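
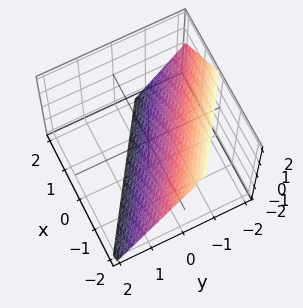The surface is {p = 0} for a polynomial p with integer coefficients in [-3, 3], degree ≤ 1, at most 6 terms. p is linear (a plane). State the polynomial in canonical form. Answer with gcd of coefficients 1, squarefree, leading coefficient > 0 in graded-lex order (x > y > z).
First, degree: every cross-section is a straight line — this is a plane, so deg p = 1.
Then, from the visible intercepts: one z-axis crossing is at z = -1; one x-axis crossing is at x = -1.
Finally, putting this together gives p.

2*x + 3*y + 2*z + 2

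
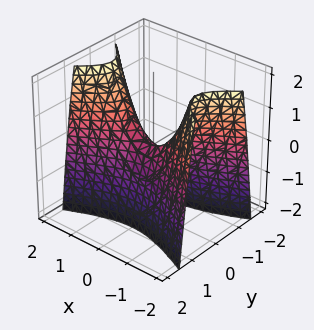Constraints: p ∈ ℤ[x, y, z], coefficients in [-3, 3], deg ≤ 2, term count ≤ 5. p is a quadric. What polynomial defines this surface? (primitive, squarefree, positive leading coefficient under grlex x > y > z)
First, degree: a saddle surface; a quadric, so deg p = 2.
Then, symmetries: mirror symmetry y ↦ −y ⇒ only even powers of y; mirror symmetry x ↦ −x ⇒ only even powers of x.
Then, from the axis intercepts and sections: it meets the x-axis at x = 0 (among the integer gridlines); it meets the y-axis at y = 0 (among the integer gridlines); it meets the z-axis at z = 0 (among the integer gridlines).
Finally, putting this together gives p.

x^2 - 3*y^2 - z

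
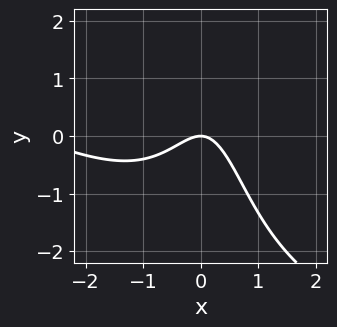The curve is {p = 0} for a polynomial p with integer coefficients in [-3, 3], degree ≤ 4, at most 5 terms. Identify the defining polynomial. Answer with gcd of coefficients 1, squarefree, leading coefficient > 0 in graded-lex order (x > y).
x^3 + 2*x^2*y + 3*x^2 - x*y + 2*y

(a) The degree is 3 — a generic line meets the curve in up to 3 points.
(b) From the axis intercepts and sections: one x-axis crossing is at x = 0; one y-axis crossing is at y = 0.
(c) The integer polynomial consistent with all of this is the stated p.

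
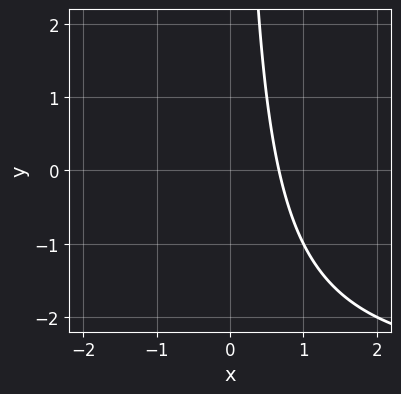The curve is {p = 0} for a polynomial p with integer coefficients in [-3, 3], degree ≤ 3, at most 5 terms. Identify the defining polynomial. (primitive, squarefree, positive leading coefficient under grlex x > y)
First, degree: the shape is more complex than any degree-1 curve, so deg p = 2.
Then, against the integer gridlines: no y-intercept at any integer in the box.
Finally, the integer polynomial consistent with all of this is the stated p.

x*y + 3*x - 2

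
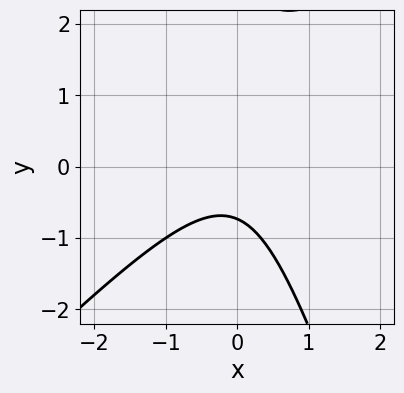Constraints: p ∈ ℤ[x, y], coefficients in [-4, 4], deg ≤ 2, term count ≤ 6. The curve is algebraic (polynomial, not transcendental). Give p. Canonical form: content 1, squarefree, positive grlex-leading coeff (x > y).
1. deg p = 2. The shape is more complex than any degree-1 curve.
2. Observable constraints: the curve avoids every integer x-axis point in the box.
3. Putting this together gives p.

3*x^2 - 2*x*y - y^2 + 2*y + 2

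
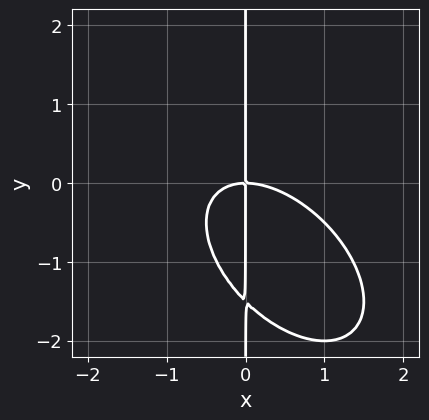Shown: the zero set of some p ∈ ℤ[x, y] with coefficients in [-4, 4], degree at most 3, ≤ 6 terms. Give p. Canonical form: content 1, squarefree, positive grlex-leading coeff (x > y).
2*x^3 + 2*x^2*y + 2*x*y^2 + 3*x*y

(a) Degree: a generic line meets the curve in up to 3 points, so deg p = 3.
(b) From the visible intercepts: every point of the y-axis in the box is on the curve; it meets the x-axis at x = 0 (among the integer gridlines).
(c) Matching integer coefficients to the picture gives p.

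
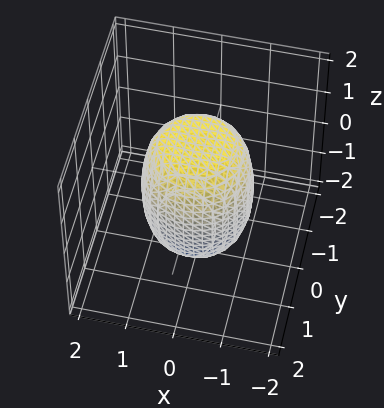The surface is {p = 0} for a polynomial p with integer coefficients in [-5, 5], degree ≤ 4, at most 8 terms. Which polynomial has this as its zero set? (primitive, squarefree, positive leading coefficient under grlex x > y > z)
2*x^4 + 4*x^2*y^2 + 2*y^4 - x^2 - y^2 + z^2 - 2

First, deg p = 4. No degree-3 surface has this shape.
Then, symmetry: the z-axis is an axis of rotation, so x and y enter only as x² + y².
Then, against the integer gridlines: a circular section at z = 1 has radius exactly 1.
Finally, putting this together gives p.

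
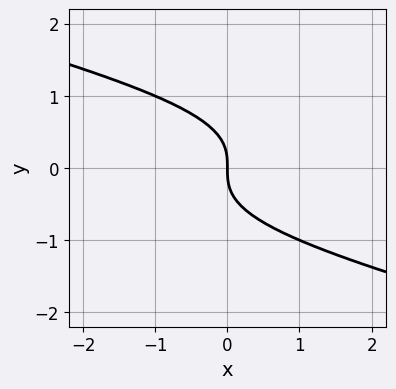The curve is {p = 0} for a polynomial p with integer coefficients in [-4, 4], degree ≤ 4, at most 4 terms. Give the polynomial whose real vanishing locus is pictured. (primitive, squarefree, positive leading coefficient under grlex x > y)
First, degree: the shape is more complex than any degree-2 curve, so deg p = 3.
Then, against the integer gridlines: it meets the x-axis at x = 0 (among the integer gridlines); it crosses the y-axis at the gridline y = 0.
Finally, together with the visible shape, these determine p as stated.

x*y^2 + 3*y^3 + 2*x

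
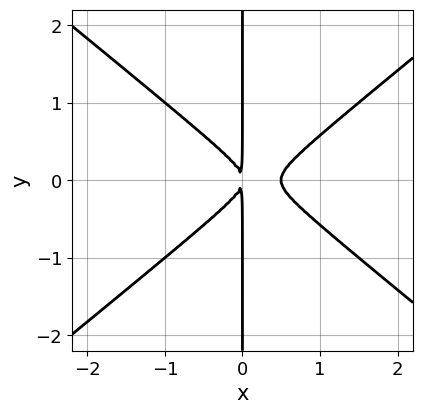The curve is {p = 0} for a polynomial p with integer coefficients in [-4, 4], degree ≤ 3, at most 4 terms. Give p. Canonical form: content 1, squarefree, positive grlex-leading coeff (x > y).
2*x^3 - 3*x*y^2 - x^2

1. Degree: a generic line meets the curve in up to 3 points, so deg p = 3.
2. Symmetries: mirror symmetry y ↦ −y ⇒ only even powers of y.
3. From the visible intercepts: every point of the y-axis in the box is on the curve.
4. Putting this together gives p.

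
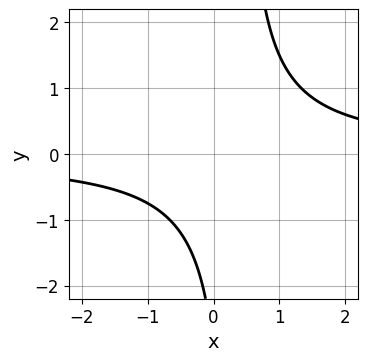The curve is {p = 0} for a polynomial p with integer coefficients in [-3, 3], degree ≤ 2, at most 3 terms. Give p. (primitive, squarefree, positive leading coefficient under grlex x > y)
3*x*y - y - 3

(a) deg p = 2. The shape is more complex than any degree-1 curve.
(b) From the axis intercepts and sections: it misses every integer gridline on the y-axis; it misses every integer gridline on the x-axis.
(c) Matching integer coefficients to the picture gives p.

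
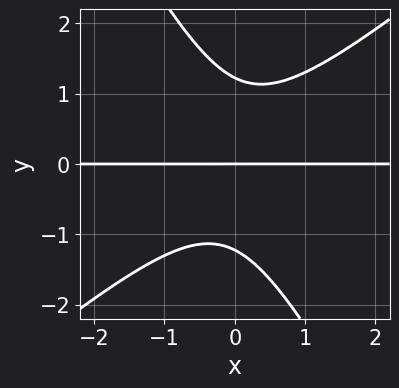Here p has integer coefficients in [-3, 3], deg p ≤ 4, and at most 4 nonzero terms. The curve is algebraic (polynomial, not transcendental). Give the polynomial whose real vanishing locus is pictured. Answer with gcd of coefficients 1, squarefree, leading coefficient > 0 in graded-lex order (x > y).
First, deg p = 3. No degree-2 curve has this shape.
Next, from the axis intercepts and sections: the visible x-axis segment lies entirely on the curve; one y-axis crossing is at y = 0.
Finally, the integer polynomial consistent with all of this is the stated p.

3*x^2*y - 2*x*y^2 - 2*y^3 + 3*y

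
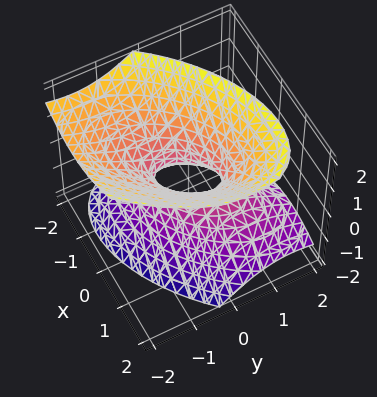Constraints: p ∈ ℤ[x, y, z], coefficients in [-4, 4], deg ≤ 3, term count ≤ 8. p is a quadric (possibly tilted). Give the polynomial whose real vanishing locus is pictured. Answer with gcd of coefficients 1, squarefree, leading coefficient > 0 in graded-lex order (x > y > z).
3*x^2 - 3*x*y + 3*y^2 + 2*y*z - 3*z^2 - 1

1. deg p = 2. The shape is more complex than any degree-1 surface.
2. Against the integer gridlines: no z-intercept at any integer in the box.
3. Matching integer coefficients to the picture gives p.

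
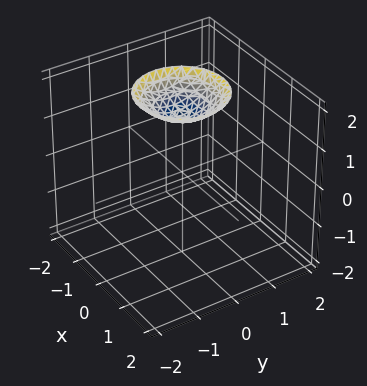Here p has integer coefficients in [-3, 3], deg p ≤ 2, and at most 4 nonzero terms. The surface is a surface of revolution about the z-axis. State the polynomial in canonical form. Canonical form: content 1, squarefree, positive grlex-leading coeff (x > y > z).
x^2 + y^2 - 2*z + 3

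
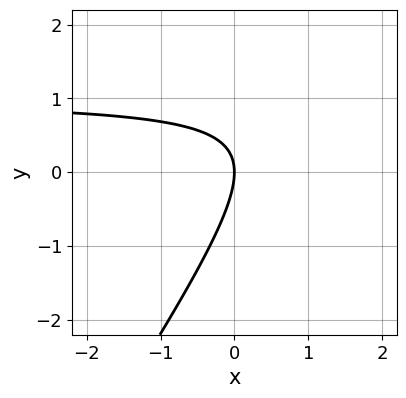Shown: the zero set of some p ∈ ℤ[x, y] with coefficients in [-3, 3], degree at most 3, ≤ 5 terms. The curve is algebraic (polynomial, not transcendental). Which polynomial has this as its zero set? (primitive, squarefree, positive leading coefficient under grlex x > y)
3*x*y - 2*y^2 - 3*x

(a) Degree: the shape is more complex than any degree-1 curve, so deg p = 2.
(b) Observable constraints: one x-axis crossing is at x = 0; it meets the y-axis at y = 0 (among the integer gridlines).
(c) Assembling these constraints gives the stated polynomial.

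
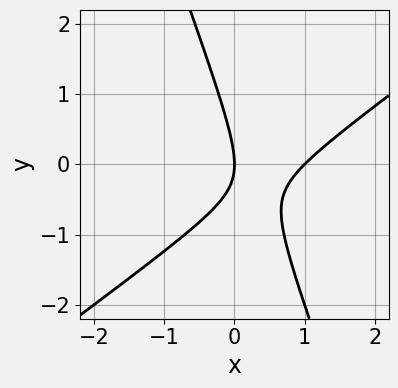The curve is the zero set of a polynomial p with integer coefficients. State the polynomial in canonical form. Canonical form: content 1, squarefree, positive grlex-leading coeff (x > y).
(a) deg p = 2. No degree-1 curve has this shape.
(b) Observable constraints: it meets the y-axis at y = 0 (among the integer gridlines); among the integer gridlines, it crosses the x-axis at x ∈ {0, 1}.
(c) Assembling these constraints gives the stated polynomial.

2*x^2 - 2*x*y - y^2 - 2*x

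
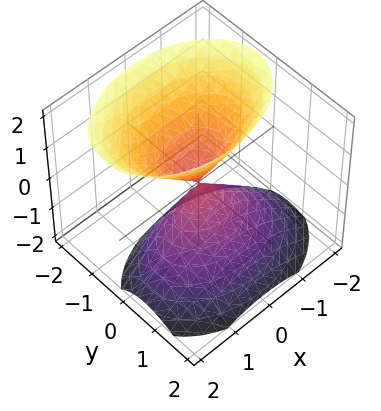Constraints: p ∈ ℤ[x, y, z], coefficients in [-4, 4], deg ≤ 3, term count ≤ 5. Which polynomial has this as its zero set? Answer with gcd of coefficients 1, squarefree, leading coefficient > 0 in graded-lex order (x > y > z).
(a) I count 2 distinct pieces. They look like related sheets of one shape, so recover p as a whole.
(b) deg p = 2. No degree-1 surface has this shape.
(c) Observable constraints: one z-axis crossing is at z = 0; it crosses the y-axis at the gridline y = 0; one x-axis crossing is at x = 0.
(d) Solving for integer coefficients yields p as stated.

x^2 + 2*y^2 + y*z - z^2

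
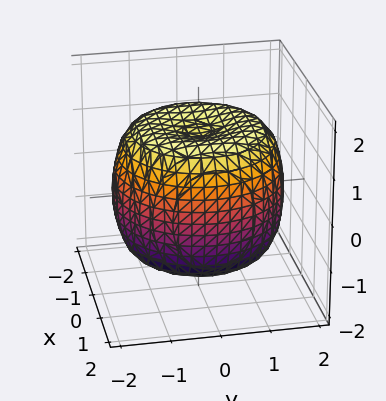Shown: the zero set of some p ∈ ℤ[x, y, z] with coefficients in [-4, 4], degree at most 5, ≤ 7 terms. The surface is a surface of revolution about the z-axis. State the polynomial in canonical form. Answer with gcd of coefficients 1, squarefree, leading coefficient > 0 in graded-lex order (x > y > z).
x^4 + 2*x^2*y^2 + y^4 - 2*x^2 - 2*y^2 + 2*z^2 - 3

deg p = 4.
Symmetries: the surface is invariant under rotation about z: p = q(x² + y², z).
Against the integer gridlines: a circular section at z = -1 has radius between 1 and 2.
Assembling these constraints gives the stated polynomial.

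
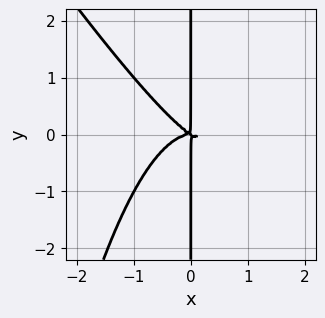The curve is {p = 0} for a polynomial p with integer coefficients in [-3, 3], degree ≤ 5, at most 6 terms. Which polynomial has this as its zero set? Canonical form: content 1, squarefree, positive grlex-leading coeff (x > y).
3*x^4 + 2*x^3*y + 2*x^2*y + 3*x*y^2

1. deg p = 4. No degree-3 curve has this shape.
2. Against the integer gridlines: every point of the y-axis in the box is on the curve.
3. Putting this together gives p.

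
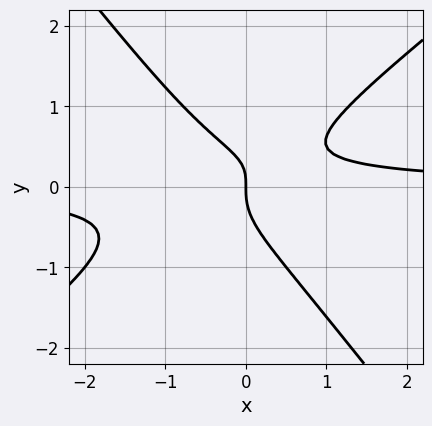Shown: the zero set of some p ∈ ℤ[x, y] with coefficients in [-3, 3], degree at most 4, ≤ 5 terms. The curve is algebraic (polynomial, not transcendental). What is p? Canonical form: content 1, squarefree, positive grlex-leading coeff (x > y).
1. deg p = 3. The shape is more complex than any degree-2 curve.
2. Against the integer gridlines: it crosses the x-axis at the gridline x = 0; it crosses the y-axis at the gridline y = 0.
3. Solving for integer coefficients yields p as stated.

2*x^2*y - x*y^2 - 2*y^3 + x*y - x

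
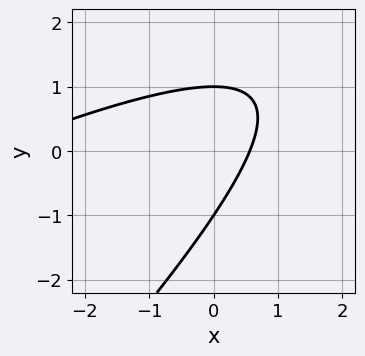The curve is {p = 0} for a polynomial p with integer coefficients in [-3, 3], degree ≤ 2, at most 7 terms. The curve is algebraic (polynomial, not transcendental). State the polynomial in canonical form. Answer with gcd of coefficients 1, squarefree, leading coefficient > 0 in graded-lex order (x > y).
First, deg p = 2. No degree-1 curve has this shape.
Next, checking where it meets the axes: the y-axis gridline crossings are at y ∈ {-1, 1}.
Finally, matching integer coefficients to the picture gives p.

x^2 - 3*x*y + 2*y^2 + 3*x - 2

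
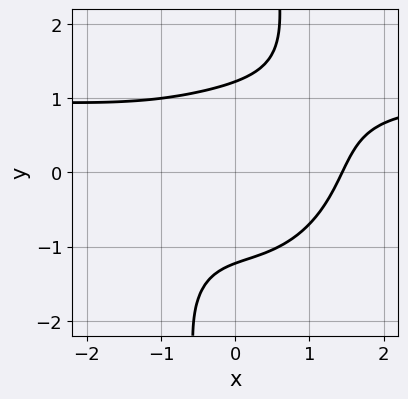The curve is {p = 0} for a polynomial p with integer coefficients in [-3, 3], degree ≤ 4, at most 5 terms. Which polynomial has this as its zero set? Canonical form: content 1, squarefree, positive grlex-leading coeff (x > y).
1. deg p = 4.
2. Matching integer coefficients to the picture gives p.

x^3*y + x*y^3 - x^3 - 2*y^2 + 3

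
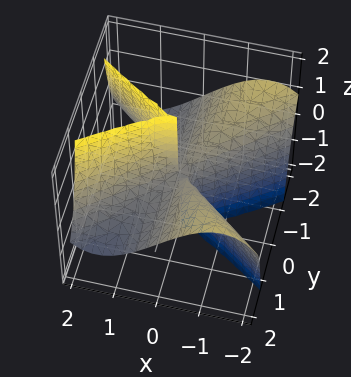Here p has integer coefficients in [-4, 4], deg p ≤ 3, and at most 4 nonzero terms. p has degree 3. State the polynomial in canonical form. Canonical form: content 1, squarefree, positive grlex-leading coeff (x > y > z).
2*x^3 - 3*x*y^2 - 3*y^2*z

deg p = 3. A generic line meets the surface in up to 3 points.
Checking where it meets the axes: every point of the y-axis in the box is on the surface; it meets the x-axis at x = 0 (among the integer gridlines).
Putting this together gives p. Check: (0, 0, 1) on the z-axis lies on the surface, and p(0, 0, 1) = 0. ✓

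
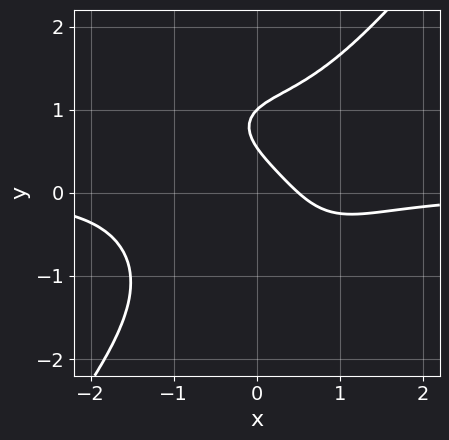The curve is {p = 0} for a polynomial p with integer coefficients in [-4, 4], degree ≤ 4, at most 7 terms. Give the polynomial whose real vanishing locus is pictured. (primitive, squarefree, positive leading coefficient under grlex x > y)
(a) deg p = 4.
(b) From the axis intercepts and sections: one y-axis crossing is at y = 1.
(c) Solving for integer coefficients yields p as stated.

2*x^3*y - y^4 + 2*x + 2*y - 1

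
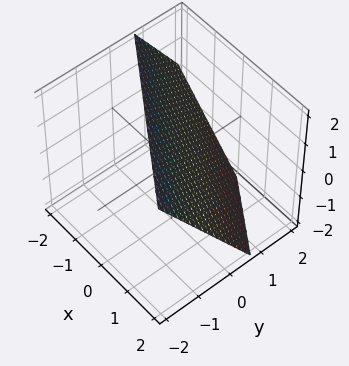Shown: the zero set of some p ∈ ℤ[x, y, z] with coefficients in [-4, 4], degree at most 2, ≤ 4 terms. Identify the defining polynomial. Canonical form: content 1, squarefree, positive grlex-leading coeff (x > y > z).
1. The degree is 1 — the surface is flat (a plane).
2. Observable constraints: it crosses the z-axis at the gridline z = 1; it crosses the x-axis at the gridline x = 1.
3. Together with the visible shape, these determine p as stated.

2*x + 3*y + 2*z - 2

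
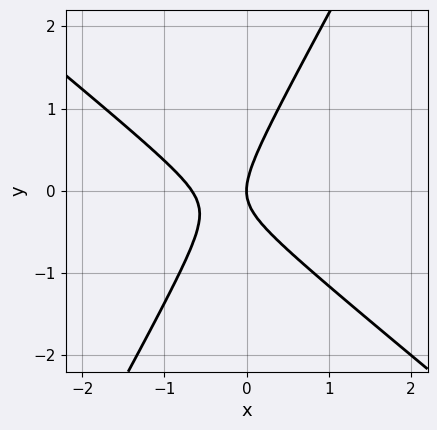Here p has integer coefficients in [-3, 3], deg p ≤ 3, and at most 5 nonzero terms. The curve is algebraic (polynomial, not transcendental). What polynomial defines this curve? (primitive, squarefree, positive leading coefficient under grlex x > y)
3*x^2 + 2*x*y - 2*y^2 + 2*x

1. deg p = 2. A generic line meets the curve in up to 2 points.
2. From the visible intercepts: it meets the x-axis at x = 0 (among the integer gridlines); it crosses the y-axis at the gridline y = 0.
3. These observations pin down the coefficients.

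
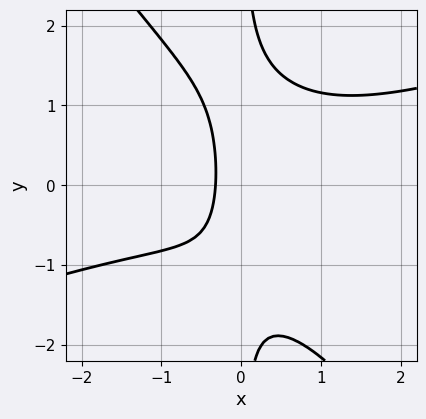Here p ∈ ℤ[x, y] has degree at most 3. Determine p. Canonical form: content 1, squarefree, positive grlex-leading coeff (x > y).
The degree is 3 — a generic line meets the curve in up to 3 points.
Observable constraints: the curve avoids every integer y-axis point in the box.
Assembling these constraints gives the stated polynomial.

x^3 - 2*x^2*y - 2*x*y^2 + 3*x + 1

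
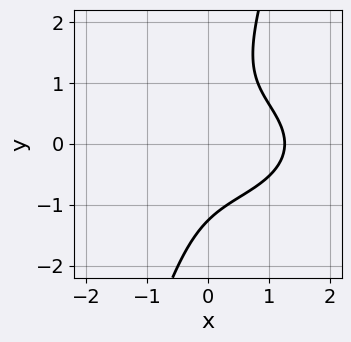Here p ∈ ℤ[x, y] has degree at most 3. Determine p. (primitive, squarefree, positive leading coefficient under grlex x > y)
x^3 + 3*x*y^2 - y^3 - 2

1. Degree: the shape is more complex than any degree-2 curve, so deg p = 3.
2. Matching integer coefficients to the picture gives p.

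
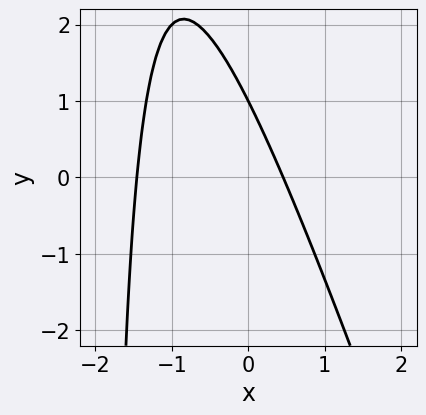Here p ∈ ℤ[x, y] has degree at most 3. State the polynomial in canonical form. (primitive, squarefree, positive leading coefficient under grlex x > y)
3*x^2 + x*y + 3*x + 2*y - 2

(a) The degree is 2 — the shape is more complex than any degree-1 curve.
(b) Against the integer gridlines: it crosses the y-axis at the gridline y = 1.
(c) These observations pin down the coefficients.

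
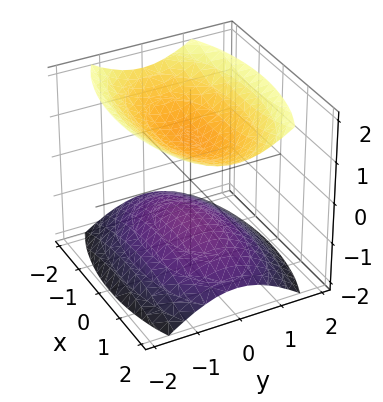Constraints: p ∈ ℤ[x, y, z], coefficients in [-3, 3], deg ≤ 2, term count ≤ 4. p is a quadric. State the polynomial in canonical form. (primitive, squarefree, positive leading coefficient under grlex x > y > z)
1. I count 2 distinct pieces. Treating them together as one polynomial.
2. deg p = 2. Two sheets facing apart; a quadric.
3. Symmetries: the z ↦ −z reflection is a symmetry, so z appears only in even powers; mirror symmetry y ↦ −y ⇒ only even powers of y; the x ↦ −x reflection is a symmetry, so x appears only in even powers.
4. Reading off the gridlines: the z-axis gridline crossings are at z ∈ {-1, 1}; no x-intercept at any integer in the box.
5. Fitting integer coefficients to these (and the overall shape) gives p.

x^2 + 3*y^2 - 3*z^2 + 3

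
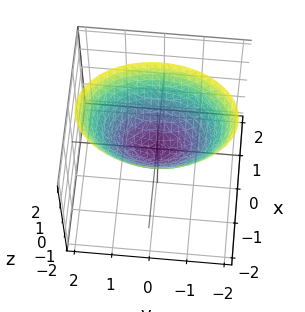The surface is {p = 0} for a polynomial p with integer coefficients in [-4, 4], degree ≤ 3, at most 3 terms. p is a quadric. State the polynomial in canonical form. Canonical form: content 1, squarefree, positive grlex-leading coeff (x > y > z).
First, deg p = 2. A paraboloid; a quadric.
Then, symmetries: mirror symmetry y ↦ −y ⇒ only even powers of y; it's symmetric under x → −x, forcing even powers of x.
Next, from the axis intercepts and sections: one y-axis crossing is at y = 0; it crosses the z-axis at the gridline z = 0; it crosses the x-axis at the gridline x = 0.
Finally, fitting integer coefficients to these (and the overall shape) gives p.

2*x^2 + y^2 - 2*z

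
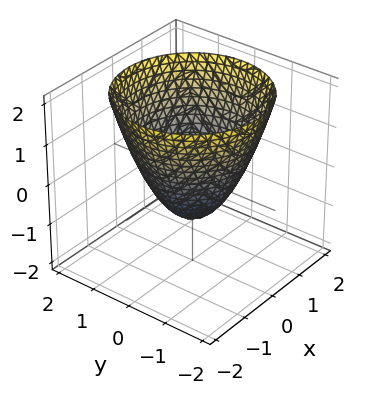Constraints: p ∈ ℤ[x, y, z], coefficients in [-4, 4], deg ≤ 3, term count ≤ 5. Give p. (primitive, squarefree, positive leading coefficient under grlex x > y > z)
1. deg p = 2. The shape is more complex than any degree-1 surface.
2. Symmetries: every cross-section ⟂ z is a circle, so x, y appear only via x² + y².
3. From the axis intercepts and sections: a circular section at z = 0 has radius exactly 1; among the integer gridlines, it crosses the x-axis at x ∈ {-1, 1}.
4. Fitting integer coefficients to these (and the overall shape) gives p. Check: (0, 0, -1) on the z-axis lies on the surface, and p(0, 0, -1) = 0. ✓

x^2 + y^2 - z - 1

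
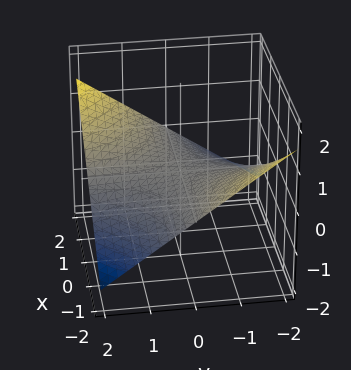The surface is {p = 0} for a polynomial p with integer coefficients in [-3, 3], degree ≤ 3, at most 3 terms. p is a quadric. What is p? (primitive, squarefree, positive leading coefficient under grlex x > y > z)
First, the degree is 2 — a saddle surface; a quadric.
Then, checking where it meets the axes: it meets the z-axis at z = 0 (among the integer gridlines); every point of the y-axis in the box is on the surface.
Finally, the integer polynomial consistent with all of this is the stated p. Check: (1, 0, 0) on the x-axis lies on the surface, and p(1, 0, 0) = 0. ✓

x*y - 3*z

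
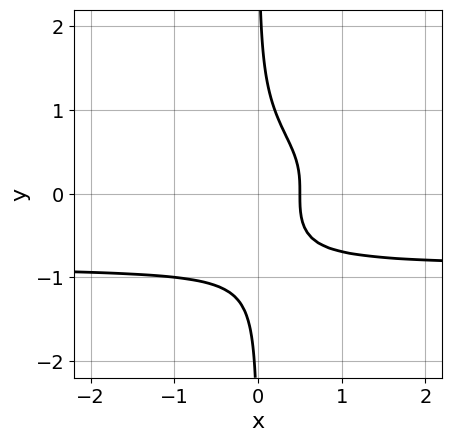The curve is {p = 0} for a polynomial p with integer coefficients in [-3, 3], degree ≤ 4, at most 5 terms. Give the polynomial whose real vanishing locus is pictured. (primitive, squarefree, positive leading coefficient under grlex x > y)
3*x*y^3 + 2*x - 1

(a) The degree is 4 — a generic line meets the curve in up to 4 points.
(b) Observable constraints: it misses every integer gridline on the y-axis.
(c) Putting this together gives p.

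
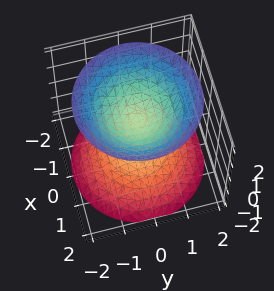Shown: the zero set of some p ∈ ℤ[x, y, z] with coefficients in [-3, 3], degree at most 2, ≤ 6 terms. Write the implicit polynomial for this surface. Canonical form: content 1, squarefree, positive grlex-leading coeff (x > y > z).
2*x^2 + 2*y^2 - 2*z^2 + 1

(a) There are 2 components. They look like related sheets of one shape, so recover p as a whole.
(b) The degree is 2 — no degree-1 surface has this shape.
(c) Symmetry: the surface is invariant under rotation about z: p = q(x² + y², z).
(d) Checking where it meets the axes: it misses every integer gridline on the x-axis; a circular section at z = 1 has radius between 0 and 1.
(e) Putting this together gives p.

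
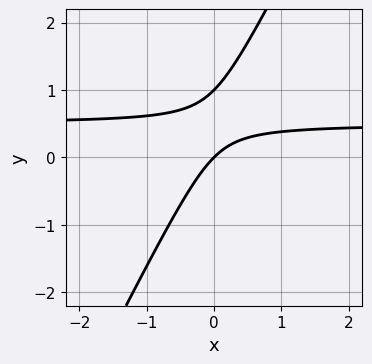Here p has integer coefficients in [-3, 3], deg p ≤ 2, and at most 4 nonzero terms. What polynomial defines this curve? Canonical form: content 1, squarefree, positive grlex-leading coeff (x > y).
(a) Degree: no degree-1 curve has this shape, so deg p = 2.
(b) Checking where it meets the axes: among the integer gridlines, it crosses the y-axis at y ∈ {0, 1}; one x-axis crossing is at x = 0.
(c) These observations pin down the coefficients.

2*x*y - y^2 - x + y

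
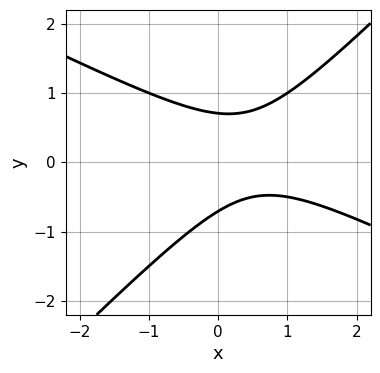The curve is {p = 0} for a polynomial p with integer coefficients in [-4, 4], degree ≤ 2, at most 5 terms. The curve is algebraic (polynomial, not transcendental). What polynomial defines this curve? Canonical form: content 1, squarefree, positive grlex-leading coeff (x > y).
(a) deg p = 2.
(b) Checking where it meets the axes: no x-intercept at any integer in the box.
(c) Putting this together gives p.

x^2 + x*y - 2*y^2 - x + 1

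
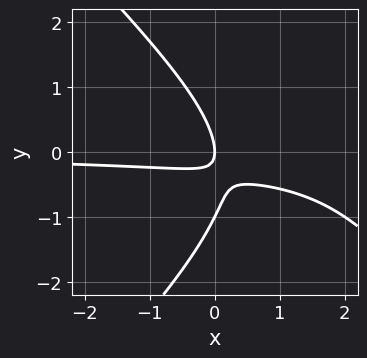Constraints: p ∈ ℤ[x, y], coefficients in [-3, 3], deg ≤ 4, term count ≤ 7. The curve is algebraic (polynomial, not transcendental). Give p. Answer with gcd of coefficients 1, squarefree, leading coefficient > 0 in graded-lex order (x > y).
First, degree: no degree-2 curve has this shape, so deg p = 3.
Next, against the integer gridlines: the y-axis gridline crossings are at y ∈ {-1, 0}; it crosses the x-axis at the gridline x = 0.
Finally, fitting integer coefficients to these (and the overall shape) gives p.

x^2*y - y^3 - 3*x*y - y^2 - x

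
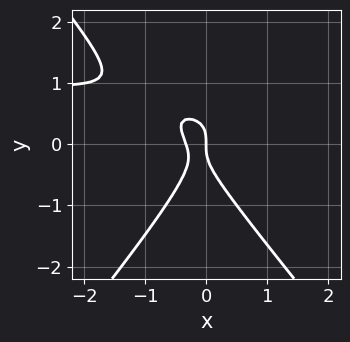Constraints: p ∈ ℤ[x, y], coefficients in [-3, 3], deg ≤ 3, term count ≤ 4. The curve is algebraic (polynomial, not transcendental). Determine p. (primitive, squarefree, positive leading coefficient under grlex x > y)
3*x^2*y - 2*y^3 - 3*x^2 - x

1. deg p = 3. No degree-2 curve has this shape.
2. From the visible intercepts: it meets the x-axis at x = 0 (among the integer gridlines); one y-axis crossing is at y = 0.
3. Fitting integer coefficients to these (and the overall shape) gives p.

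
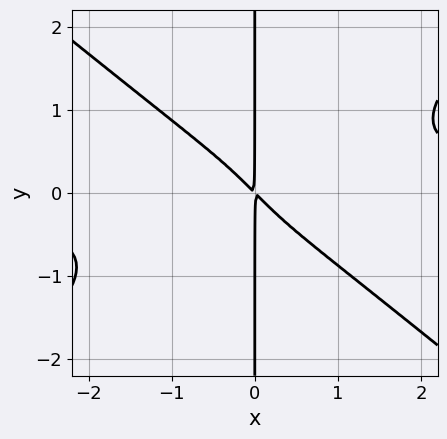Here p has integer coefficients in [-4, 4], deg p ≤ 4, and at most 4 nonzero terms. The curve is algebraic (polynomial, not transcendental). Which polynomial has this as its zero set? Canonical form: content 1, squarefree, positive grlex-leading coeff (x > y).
(a) deg p = 4. No degree-3 curve has this shape.
(b) Checking where it meets the axes: every point of the y-axis in the box is on the curve.
(c) The integer polynomial consistent with all of this is the stated p.

2*x^3*y - 3*x*y^3 - 2*x^2 - 2*x*y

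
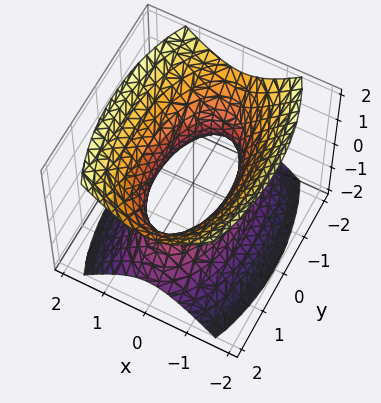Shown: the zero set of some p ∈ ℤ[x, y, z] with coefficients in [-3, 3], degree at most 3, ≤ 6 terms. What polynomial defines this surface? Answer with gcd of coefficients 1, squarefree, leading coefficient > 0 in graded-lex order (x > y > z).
First, the degree is 2 — an hourglass — one-sheet hyperboloid; a quadric.
Next, symmetries: the z ↦ −z reflection is a symmetry, so z appears only in even powers; it's symmetric under x → −x, forcing even powers of x; the y ↦ −y reflection is a symmetry, so y appears only in even powers.
Then, against the integer gridlines: it misses every integer gridline on the z-axis.
Finally, fitting integer coefficients to these (and the overall shape) gives p.

3*x^2 + y^2 - 2*z^2 - 2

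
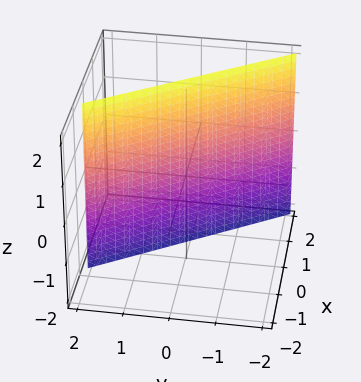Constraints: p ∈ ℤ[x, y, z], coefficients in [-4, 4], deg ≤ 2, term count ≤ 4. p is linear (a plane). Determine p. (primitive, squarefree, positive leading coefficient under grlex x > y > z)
3*x + 2*y - 2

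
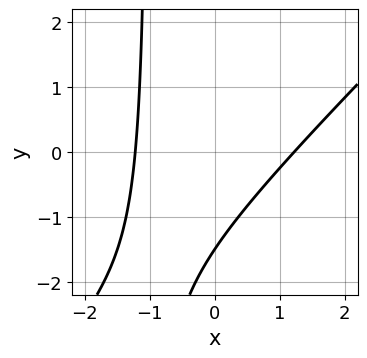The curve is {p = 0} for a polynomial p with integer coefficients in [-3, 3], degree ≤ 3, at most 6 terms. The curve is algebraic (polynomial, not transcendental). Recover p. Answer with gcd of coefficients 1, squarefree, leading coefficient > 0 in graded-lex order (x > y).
2*x^2 - 2*x*y - 2*y - 3

The degree is 2 — a generic line meets the curve in up to 2 points.
The integer polynomial consistent with all of this is the stated p.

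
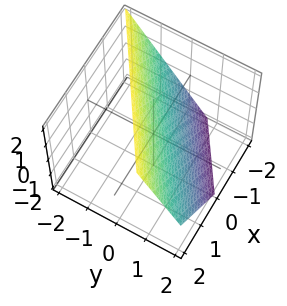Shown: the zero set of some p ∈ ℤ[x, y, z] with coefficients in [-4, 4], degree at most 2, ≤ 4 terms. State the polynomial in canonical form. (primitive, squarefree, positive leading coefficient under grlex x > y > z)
1. deg p = 1. Every cross-section is a straight line — this is a plane.
2. Observable constraints: one z-axis crossing is at z = 1; it meets the x-axis at x = -1 (among the integer gridlines).
3. Matching integer coefficients to the picture gives p.

2*x - 3*y - 2*z + 2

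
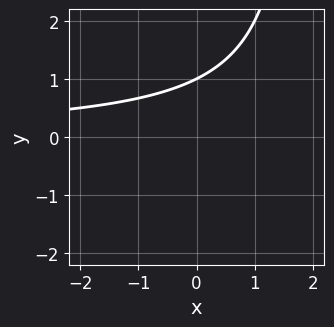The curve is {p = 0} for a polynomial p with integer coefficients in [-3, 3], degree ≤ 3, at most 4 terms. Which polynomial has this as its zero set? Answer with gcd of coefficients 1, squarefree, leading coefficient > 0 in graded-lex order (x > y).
x*y - 2*y + 2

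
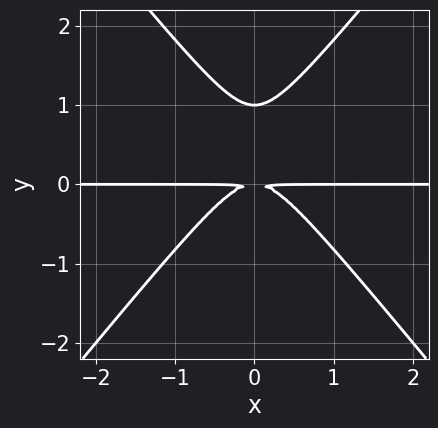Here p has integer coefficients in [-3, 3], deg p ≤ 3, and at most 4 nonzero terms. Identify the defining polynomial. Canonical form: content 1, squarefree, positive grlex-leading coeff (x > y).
1. deg p = 3. The shape is more complex than any degree-2 curve.
2. Symmetries: the x ↦ −x reflection is a symmetry, so x appears only in even powers.
3. From the visible intercepts: the visible x-axis segment lies entirely on the curve; it crosses the y-axis at the gridline y = 1.
4. Together with the visible shape, these determine p as stated.

3*x^2*y - 2*y^3 + 2*y^2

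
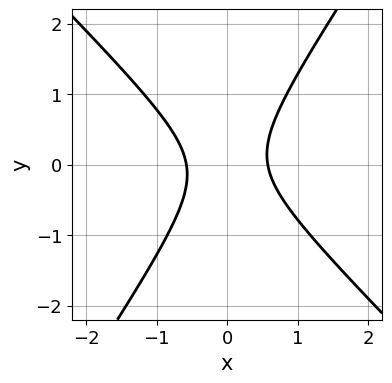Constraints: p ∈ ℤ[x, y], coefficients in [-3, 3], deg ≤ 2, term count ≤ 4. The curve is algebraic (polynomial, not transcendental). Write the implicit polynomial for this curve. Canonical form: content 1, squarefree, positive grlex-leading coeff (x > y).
First, deg p = 2.
Then, observable constraints: it misses every integer gridline on the y-axis.
Finally, fitting integer coefficients to these (and the overall shape) gives p.

3*x^2 + x*y - 2*y^2 - 1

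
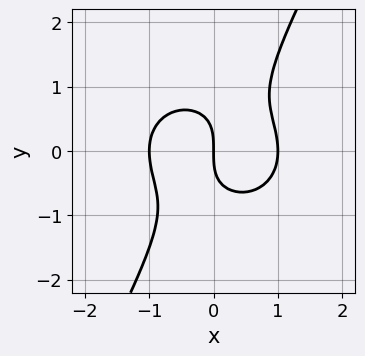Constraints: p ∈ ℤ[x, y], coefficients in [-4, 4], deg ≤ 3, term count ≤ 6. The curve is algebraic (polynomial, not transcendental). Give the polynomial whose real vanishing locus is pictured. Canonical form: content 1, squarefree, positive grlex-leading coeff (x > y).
3*x^3 + 3*x*y^2 - 2*y^3 - 3*x

1. deg p = 3.
2. Reading off the gridlines: the x-axis gridline crossings are at x ∈ {-1, 0, 1}; one y-axis crossing is at y = 0.
3. Solving for integer coefficients yields p as stated.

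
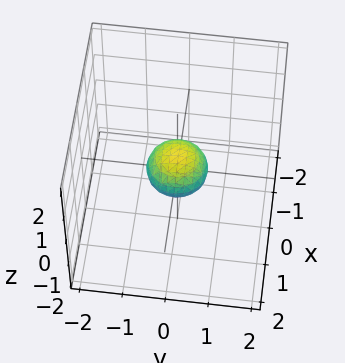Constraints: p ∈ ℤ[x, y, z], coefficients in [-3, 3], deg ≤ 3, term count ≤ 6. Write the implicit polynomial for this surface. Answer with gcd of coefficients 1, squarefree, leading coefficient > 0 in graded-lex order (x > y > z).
First, the degree is 2 — bounded and convex; a quadric.
Next, symmetries: the z ↦ −z reflection is a symmetry, so z appears only in even powers; the surface is invariant under rotation about z: p = q(x² + y², z).
Then, checking where it meets the axes: a circular section at z = 0 has radius between 0 and 1.
Finally, putting this together gives p.

2*x^2 + 2*y^2 + 3*z^2 - 1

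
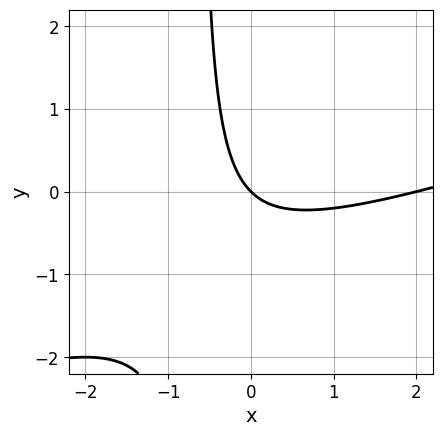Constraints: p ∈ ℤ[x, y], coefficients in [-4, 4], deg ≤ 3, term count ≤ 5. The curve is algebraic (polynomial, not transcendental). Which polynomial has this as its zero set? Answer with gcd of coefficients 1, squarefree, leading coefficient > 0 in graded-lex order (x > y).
x^2 - 3*x*y - 2*x - 2*y

1. Degree: a generic line meets the curve in up to 2 points, so deg p = 2.
2. Observable constraints: among the integer gridlines, it crosses the x-axis at x ∈ {0, 2}; it crosses the y-axis at the gridline y = 0.
3. These observations pin down the coefficients.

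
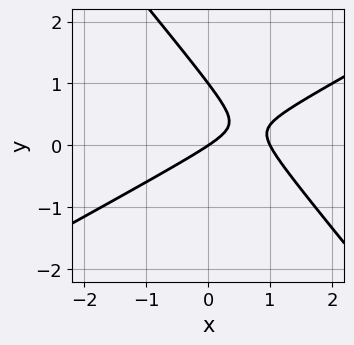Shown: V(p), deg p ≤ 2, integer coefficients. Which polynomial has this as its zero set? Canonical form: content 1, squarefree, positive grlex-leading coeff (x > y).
2*x^2 - 2*x*y - 3*y^2 - 2*x + 3*y

First, the degree is 2 — the shape is more complex than any degree-1 curve.
Then, against the integer gridlines: the x-axis gridline crossings are at x ∈ {0, 1}; the y-axis gridline crossings are at y ∈ {0, 1}.
Finally, fitting integer coefficients to these (and the overall shape) gives p.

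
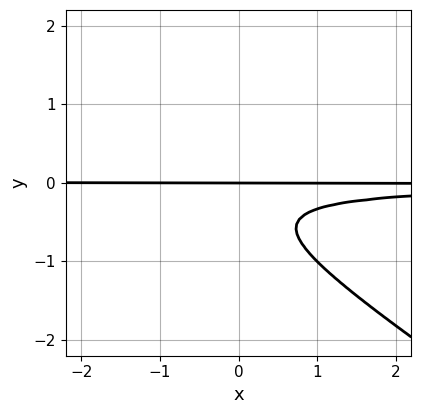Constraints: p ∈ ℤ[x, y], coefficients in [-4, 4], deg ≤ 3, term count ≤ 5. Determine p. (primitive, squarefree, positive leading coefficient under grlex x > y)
2*x*y^2 + 3*y^3 + 2*y^2 + y

1. Degree: no degree-2 curve has this shape, so deg p = 3.
2. Reading off the gridlines: it meets the y-axis at y = 0 (among the integer gridlines); the visible x-axis segment lies entirely on the curve.
3. Solving for integer coefficients yields p as stated.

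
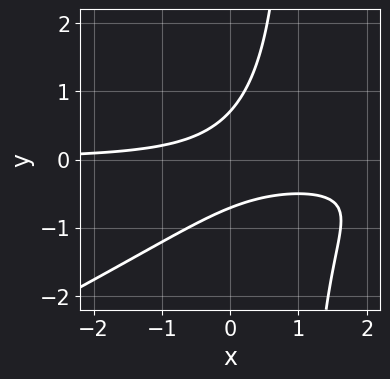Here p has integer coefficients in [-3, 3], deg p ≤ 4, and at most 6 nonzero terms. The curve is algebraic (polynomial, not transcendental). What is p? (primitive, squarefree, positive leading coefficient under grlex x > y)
x^2*y - 2*x*y^2 - 3*x*y + 2*y^2 - 1

The degree is 3 — no degree-2 curve has this shape.
Observable constraints: no x-intercept at any integer in the box.
Assembling these constraints gives the stated polynomial.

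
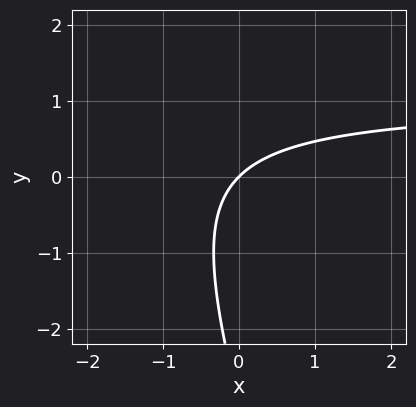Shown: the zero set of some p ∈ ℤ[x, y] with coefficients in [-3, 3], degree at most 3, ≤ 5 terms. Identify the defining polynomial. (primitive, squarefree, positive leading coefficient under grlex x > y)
3*x*y + y^2 - 3*x + 3*y

First, the degree is 2 — a generic line meets the curve in up to 2 points.
Then, observable constraints: one x-axis crossing is at x = 0; one y-axis crossing is at y = 0.
Finally, together with the visible shape, these determine p as stated.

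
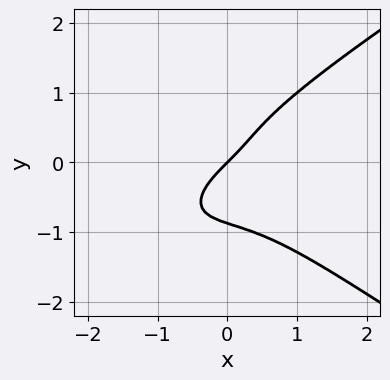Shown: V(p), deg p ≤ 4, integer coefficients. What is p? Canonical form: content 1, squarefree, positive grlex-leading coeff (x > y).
x^2*y^2 - 3*y^4 + 2*x^3 + 2*x - 2*y

The degree is 4 — no degree-3 curve has this shape.
From the axis intercepts and sections: it meets the x-axis at x = 0 (among the integer gridlines); it meets the y-axis at y = 0 (among the integer gridlines).
The integer polynomial consistent with all of this is the stated p.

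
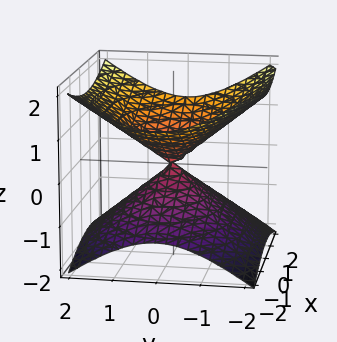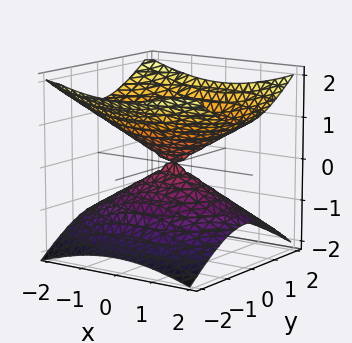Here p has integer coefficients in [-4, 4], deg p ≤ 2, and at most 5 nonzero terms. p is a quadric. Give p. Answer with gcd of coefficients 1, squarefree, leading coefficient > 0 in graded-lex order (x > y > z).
First, degree: a double cone through the origin; a quadric, so deg p = 2.
Next, symmetries: the z ↦ −z reflection is a symmetry, so z appears only in even powers; mirror symmetry x ↦ −x ⇒ only even powers of x; the y ↦ −y reflection is a symmetry, so y appears only in even powers.
Next, checking where it meets the axes: it meets the y-axis at y = 0 (among the integer gridlines); it crosses the z-axis at the gridline z = 0.
Finally, fitting integer coefficients to these (and the overall shape) gives p.

x^2 + 2*y^2 - 3*z^2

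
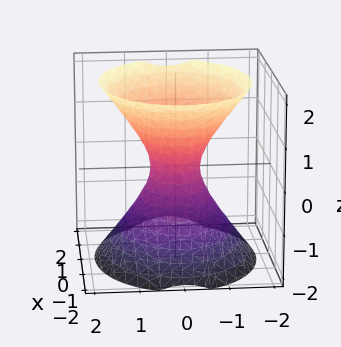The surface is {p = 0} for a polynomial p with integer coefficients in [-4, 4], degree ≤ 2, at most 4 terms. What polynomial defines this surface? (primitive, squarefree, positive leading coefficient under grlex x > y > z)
2*x^2 + 3*y^2 - 2*z^2 - 1

1. Degree: one connected sheet with a waist; a quadric, so deg p = 2.
2. Symmetries: the x ↦ −x reflection is a symmetry, so x appears only in even powers; it's symmetric under y → −y, forcing even powers of y; the z ↦ −z reflection is a symmetry, so z appears only in even powers.
3. From the axis intercepts and sections: it misses every integer gridline on the z-axis.
4. Fitting integer coefficients to these (and the overall shape) gives p.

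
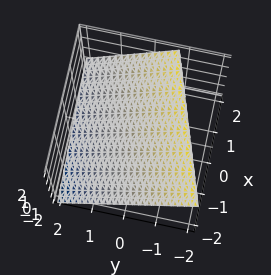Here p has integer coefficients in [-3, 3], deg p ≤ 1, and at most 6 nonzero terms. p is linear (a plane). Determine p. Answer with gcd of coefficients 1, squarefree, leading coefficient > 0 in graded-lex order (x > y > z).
x - 3*y - 3*z + 2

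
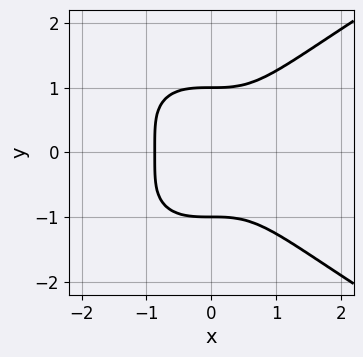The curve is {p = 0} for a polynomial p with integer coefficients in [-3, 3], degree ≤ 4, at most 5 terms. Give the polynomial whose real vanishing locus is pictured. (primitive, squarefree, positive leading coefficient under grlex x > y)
2*y^4 - 3*x^3 - 2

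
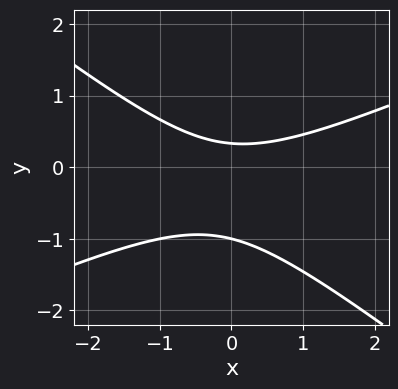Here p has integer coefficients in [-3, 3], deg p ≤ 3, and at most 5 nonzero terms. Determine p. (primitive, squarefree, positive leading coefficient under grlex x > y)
(a) Degree: a generic line meets the curve in up to 2 points, so deg p = 2.
(b) From the visible intercepts: one y-axis crossing is at y = -1; it misses every integer gridline on the x-axis.
(c) The integer polynomial consistent with all of this is the stated p.

x^2 - x*y - 3*y^2 - 2*y + 1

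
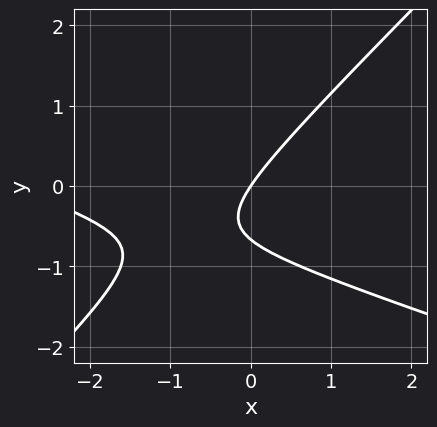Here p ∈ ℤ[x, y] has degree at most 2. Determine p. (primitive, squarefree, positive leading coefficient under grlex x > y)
1. deg p = 2.
2. From the visible intercepts: one x-axis crossing is at x = 0; one y-axis crossing is at y = 0.
3. Solving for integer coefficients yields p as stated.

x^2 + 2*x*y - 3*y^2 + 3*x - 2*y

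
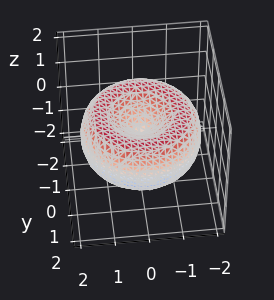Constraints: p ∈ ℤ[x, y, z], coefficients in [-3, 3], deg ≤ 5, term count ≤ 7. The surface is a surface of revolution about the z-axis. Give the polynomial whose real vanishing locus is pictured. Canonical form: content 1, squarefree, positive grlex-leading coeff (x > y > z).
x^4 + 2*x^2*y^2 + y^4 - 3*x^2 - 3*y^2 + 3*z^2

The degree is 4 — a generic line meets the surface in up to 4 points.
Symmetries: every cross-section ⟂ z is a circle, so x, y appear only via x² + y².
Reading off the gridlines: a circular section at z = 0 has radius between 1 and 2; it crosses the y-axis at the gridline y = 0; it crosses the z-axis at the gridline z = 0; it crosses the x-axis at the gridline x = 0.
These observations pin down the coefficients.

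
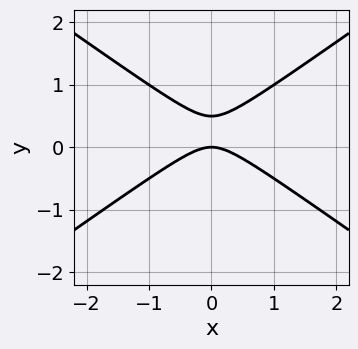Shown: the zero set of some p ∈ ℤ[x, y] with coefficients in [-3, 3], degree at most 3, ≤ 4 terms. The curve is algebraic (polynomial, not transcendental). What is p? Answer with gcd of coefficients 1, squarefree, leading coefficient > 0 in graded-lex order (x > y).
x^2 - 2*y^2 + y

First, deg p = 2. No degree-1 curve has this shape.
Next, symmetries: mirror symmetry x ↦ −x ⇒ only even powers of x.
Next, from the axis intercepts and sections: it crosses the y-axis at the gridline y = 0; one x-axis crossing is at x = 0.
Finally, assembling these constraints gives the stated polynomial.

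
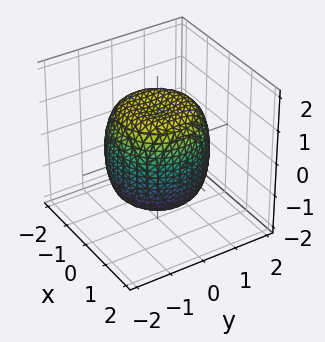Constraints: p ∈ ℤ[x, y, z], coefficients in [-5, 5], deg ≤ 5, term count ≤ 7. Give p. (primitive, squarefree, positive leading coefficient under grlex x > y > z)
Degree: no degree-3 surface has this shape, so deg p = 4.
Symmetries: rotational symmetry about the z-axis ⇒ p depends on x, y only through x² + y².
Against the integer gridlines: a circular section at z = 0 has radius between 1 and 2.
Assembling these constraints gives the stated polynomial.

2*x^4 + 4*x^2*y^2 + 2*y^4 - 2*x^2 - 2*y^2 + 2*z^2 - 3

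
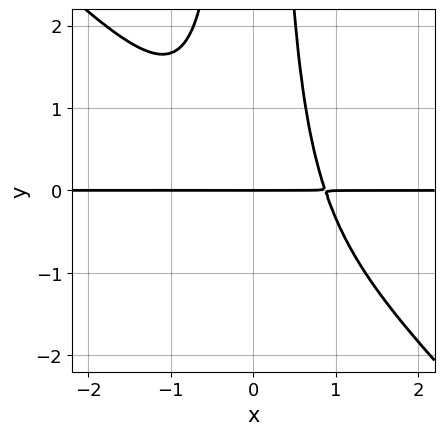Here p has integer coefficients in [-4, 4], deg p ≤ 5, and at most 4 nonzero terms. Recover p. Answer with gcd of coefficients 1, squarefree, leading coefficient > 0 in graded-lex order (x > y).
First, deg p = 4.
Then, reading off the gridlines: the visible x-axis segment lies entirely on the curve; it meets the y-axis at y = 0 (among the integer gridlines).
Finally, assembling these constraints gives the stated polynomial.

3*x^3*y + 3*x^2*y^2 - 2*y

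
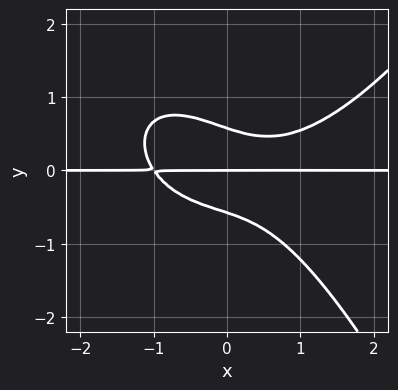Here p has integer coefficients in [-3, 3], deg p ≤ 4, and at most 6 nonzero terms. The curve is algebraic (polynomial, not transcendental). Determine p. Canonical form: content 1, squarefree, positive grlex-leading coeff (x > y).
x^3*y - 2*x*y^2 - 3*y^3 + y

deg p = 4. No degree-3 curve has this shape.
From the axis intercepts and sections: it meets the y-axis at y = 0 (among the integer gridlines); every point of the x-axis in the box is on the curve.
Assembling these constraints gives the stated polynomial.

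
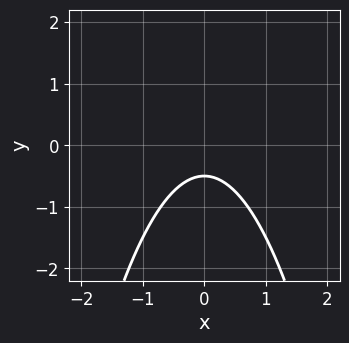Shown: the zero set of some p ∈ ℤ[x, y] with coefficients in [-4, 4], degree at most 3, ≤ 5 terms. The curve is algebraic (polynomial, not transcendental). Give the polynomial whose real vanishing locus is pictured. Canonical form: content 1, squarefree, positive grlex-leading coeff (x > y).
(a) deg p = 2. A generic line meets the curve in up to 2 points.
(b) Symmetries: it's symmetric under x → −x, forcing even powers of x.
(c) Observable constraints: no x-intercept at any integer in the box.
(d) Solving for integer coefficients yields p as stated.

2*x^2 + 2*y + 1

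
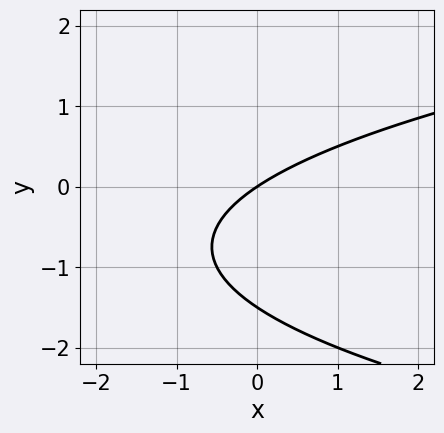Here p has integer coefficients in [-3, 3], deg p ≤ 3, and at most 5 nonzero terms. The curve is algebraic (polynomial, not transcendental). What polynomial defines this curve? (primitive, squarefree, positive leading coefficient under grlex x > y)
2*y^2 - 2*x + 3*y

First, degree: no degree-1 curve has this shape, so deg p = 2.
Next, reading off the gridlines: it crosses the x-axis at the gridline x = 0; one y-axis crossing is at y = 0.
Finally, putting this together gives p.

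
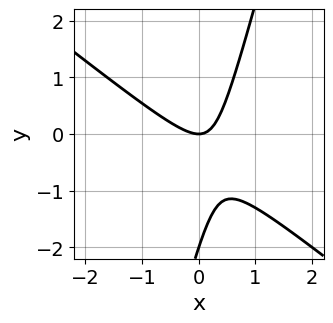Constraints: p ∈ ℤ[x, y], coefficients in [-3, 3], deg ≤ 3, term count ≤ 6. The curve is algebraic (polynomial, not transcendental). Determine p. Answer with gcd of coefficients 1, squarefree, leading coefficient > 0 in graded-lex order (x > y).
1. The degree is 2 — a generic line meets the curve in up to 2 points.
2. Reading off the gridlines: it crosses the x-axis at the gridline x = 0; among the integer gridlines, it crosses the y-axis at y ∈ {-2, 0}.
3. Solving for integer coefficients yields p as stated.

3*x^2 + 3*x*y - y^2 - 2*y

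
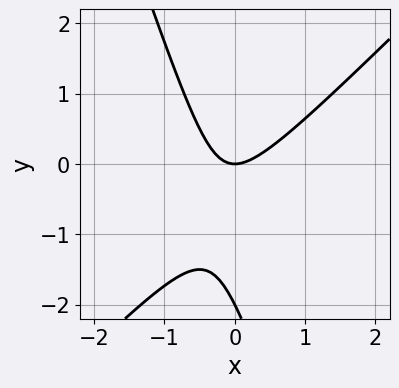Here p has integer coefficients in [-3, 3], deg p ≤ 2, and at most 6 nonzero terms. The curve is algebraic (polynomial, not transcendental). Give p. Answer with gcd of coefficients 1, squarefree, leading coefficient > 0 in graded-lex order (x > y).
3*x^2 - 2*x*y - y^2 - 2*y

1. deg p = 2. No degree-1 curve has this shape.
2. From the visible intercepts: it meets the x-axis at x = 0 (among the integer gridlines); the y-axis gridline crossings are at y ∈ {-2, 0}.
3. The integer polynomial consistent with all of this is the stated p.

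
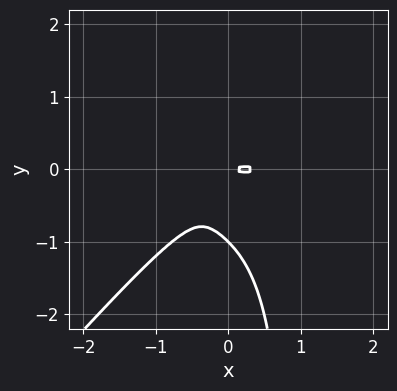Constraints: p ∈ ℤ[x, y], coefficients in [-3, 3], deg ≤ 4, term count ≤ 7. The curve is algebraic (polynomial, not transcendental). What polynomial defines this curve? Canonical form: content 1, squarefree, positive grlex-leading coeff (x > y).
3*x^4 - 2*x*y^3 - x^3 + 2*y^3 + 2*y^2

1. The degree is 4 — a generic line meets the curve in up to 4 points.
2. Reading off the gridlines: one x-axis crossing is at x = 0; the y-axis gridline crossings are at y ∈ {-1, 0}.
3. Assembling these constraints gives the stated polynomial.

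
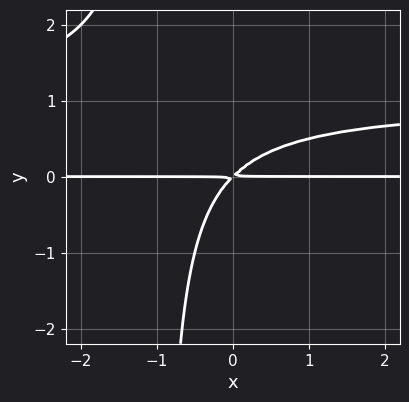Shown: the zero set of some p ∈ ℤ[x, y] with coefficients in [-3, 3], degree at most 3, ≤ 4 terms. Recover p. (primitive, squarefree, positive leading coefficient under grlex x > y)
1. deg p = 3.
2. From the axis intercepts and sections: every point of the x-axis in the box is on the curve.
3. The integer polynomial consistent with all of this is the stated p.

x*y^2 - x*y + y^2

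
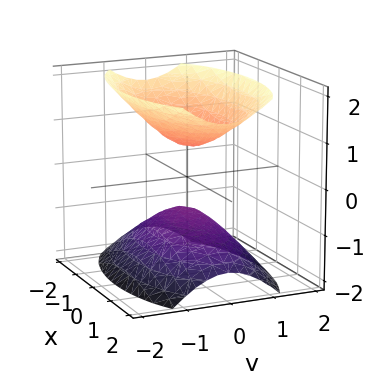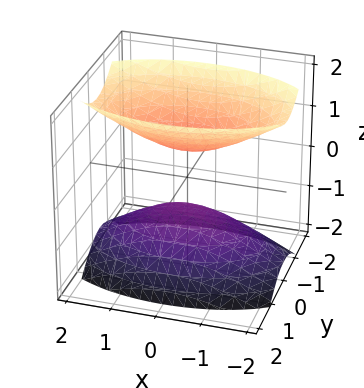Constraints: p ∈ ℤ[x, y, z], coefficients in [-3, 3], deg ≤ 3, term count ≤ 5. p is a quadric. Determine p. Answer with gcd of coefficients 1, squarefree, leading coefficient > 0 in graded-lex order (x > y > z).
I count 2 distinct pieces. They look like related sheets of one shape, so recover p as a whole.
Degree: two separate bowl-shaped sheets opening away from each other; a quadric, so deg p = 2.
Symmetries: mirror symmetry y ↦ −y ⇒ only even powers of y; the z ↦ −z reflection is a symmetry, so z appears only in even powers; it's symmetric under x → −x, forcing even powers of x.
Against the integer gridlines: the surface avoids every integer x-axis point in the box; it misses every integer gridline on the y-axis.
Together with the visible shape, these determine p as stated.

x^2 + 3*y^2 - 2*z^2 + 1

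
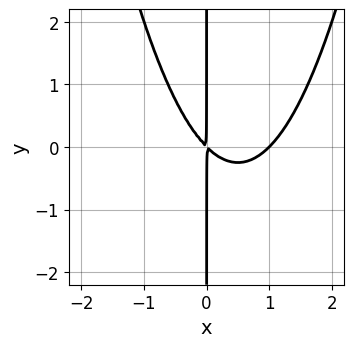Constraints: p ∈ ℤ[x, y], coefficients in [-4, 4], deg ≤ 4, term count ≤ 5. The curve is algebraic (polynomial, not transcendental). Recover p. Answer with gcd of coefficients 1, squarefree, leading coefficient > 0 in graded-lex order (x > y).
x^3 - x^2 - x*y

1. Degree: no degree-2 curve has this shape, so deg p = 3.
2. Observable constraints: one x-axis crossing is at x = 1; the visible y-axis segment lies entirely on the curve.
3. Matching integer coefficients to the picture gives p.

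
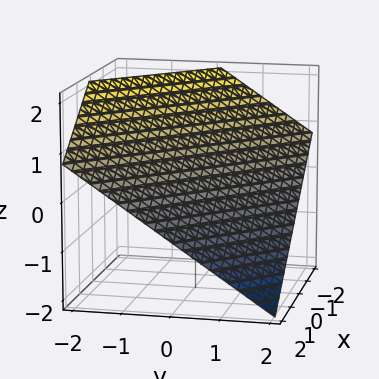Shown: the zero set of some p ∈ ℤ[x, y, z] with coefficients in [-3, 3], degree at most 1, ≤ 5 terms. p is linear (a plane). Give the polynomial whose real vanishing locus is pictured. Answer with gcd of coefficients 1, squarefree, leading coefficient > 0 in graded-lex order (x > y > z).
(a) deg p = 1. The surface is flat (a plane).
(b) Observable constraints: one y-axis crossing is at y = 1; one x-axis crossing is at x = 1.
(c) Solving for integer coefficients yields p as stated.

2*x + 2*y + 3*z - 2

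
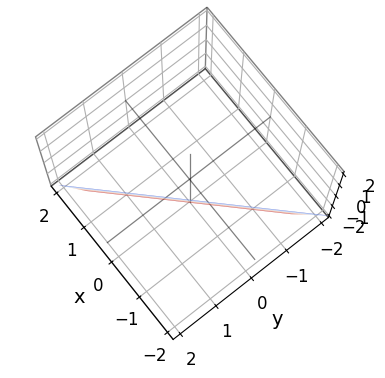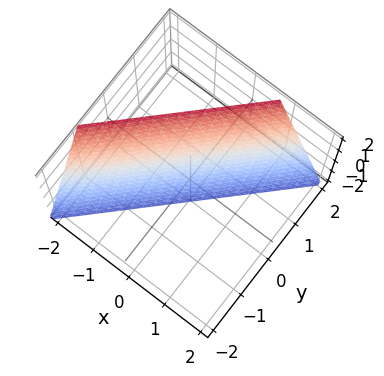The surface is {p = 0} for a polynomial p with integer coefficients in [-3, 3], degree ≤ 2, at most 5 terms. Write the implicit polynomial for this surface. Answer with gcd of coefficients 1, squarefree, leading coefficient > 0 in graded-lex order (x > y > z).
3*x - 3*y + z + 2

(a) The degree is 1 — the surface is flat (a plane).
(b) Against the integer gridlines: it meets the z-axis at z = -2 (among the integer gridlines).
(c) Solving for integer coefficients yields p as stated.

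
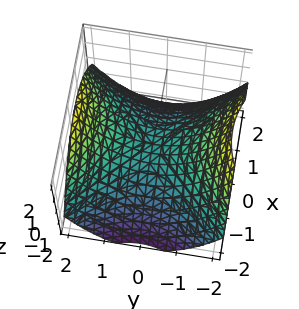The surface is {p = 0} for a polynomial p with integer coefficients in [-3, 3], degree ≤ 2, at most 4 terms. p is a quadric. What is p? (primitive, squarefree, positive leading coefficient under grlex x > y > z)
First, deg p = 2. A hyperbolic paraboloid; a quadric.
Then, symmetries: mirror symmetry x ↦ −x ⇒ only even powers of x; mirror symmetry y ↦ −y ⇒ only even powers of y.
Next, against the integer gridlines: one x-axis crossing is at x = 0; it crosses the y-axis at the gridline y = 0.
Finally, solving for integer coefficients yields p as stated.

x^2 - y^2 + 2*z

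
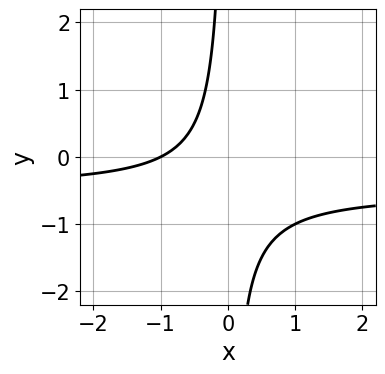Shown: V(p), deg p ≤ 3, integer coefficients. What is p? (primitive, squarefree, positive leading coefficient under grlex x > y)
2*x*y + x + 1

(a) Degree: the shape is more complex than any degree-1 curve, so deg p = 2.
(b) Against the integer gridlines: it crosses the x-axis at the gridline x = -1; no y-intercept at any integer in the box.
(c) Matching integer coefficients to the picture gives p.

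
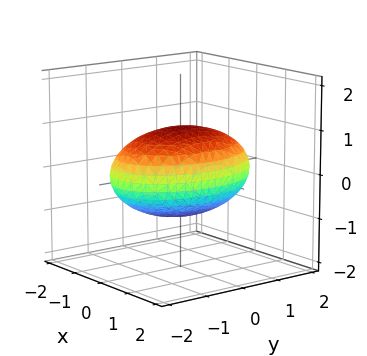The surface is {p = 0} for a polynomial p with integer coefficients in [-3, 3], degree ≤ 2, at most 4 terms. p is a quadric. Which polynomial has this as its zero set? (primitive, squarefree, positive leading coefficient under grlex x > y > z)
2*x^2 + y^2 + 3*z^2 - 3

First, degree: a closed, bounded, convex surface; a quadric, so deg p = 2.
Then, symmetries: mirror symmetry y ↦ −y ⇒ only even powers of y; it's symmetric under x → −x, forcing even powers of x; it's symmetric under z → −z, forcing even powers of z.
Then, observable constraints: the z-axis gridline crossings are at z ∈ {-1, 1}.
Finally, solving for integer coefficients yields p as stated.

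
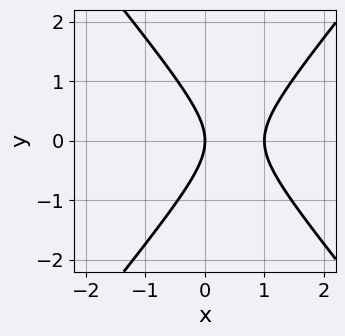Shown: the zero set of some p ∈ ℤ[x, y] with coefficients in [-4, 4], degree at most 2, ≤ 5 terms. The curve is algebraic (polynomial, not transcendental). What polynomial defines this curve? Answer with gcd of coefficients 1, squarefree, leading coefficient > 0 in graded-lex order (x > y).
3*x^2 - 2*y^2 - 3*x

The degree is 2 — no degree-1 curve has this shape.
Symmetries: mirror symmetry y ↦ −y ⇒ only even powers of y.
Checking where it meets the axes: one y-axis crossing is at y = 0; among the integer gridlines, it crosses the x-axis at x ∈ {0, 1}.
These observations pin down the coefficients.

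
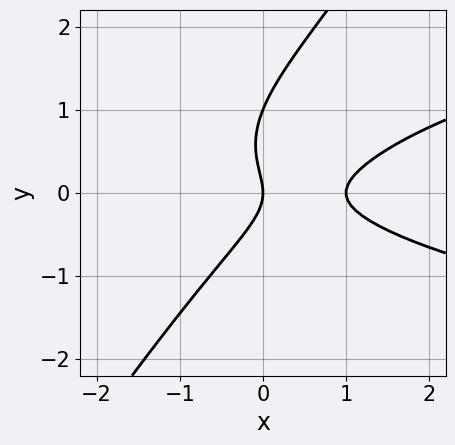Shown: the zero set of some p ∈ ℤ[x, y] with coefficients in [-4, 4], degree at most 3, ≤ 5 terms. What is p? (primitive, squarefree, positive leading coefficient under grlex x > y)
deg p = 3. The shape is more complex than any degree-2 curve.
Checking where it meets the axes: among the integer gridlines, it crosses the y-axis at y ∈ {0, 1}; among the integer gridlines, it crosses the x-axis at x ∈ {0, 1}.
Matching integer coefficients to the picture gives p.

3*x*y^2 - 2*y^3 - 2*x^2 + 2*y^2 + 2*x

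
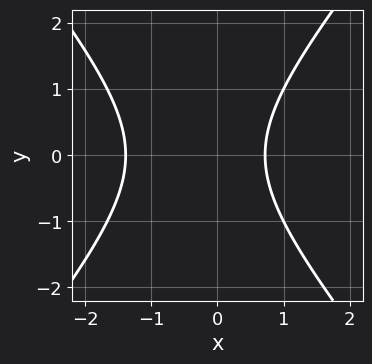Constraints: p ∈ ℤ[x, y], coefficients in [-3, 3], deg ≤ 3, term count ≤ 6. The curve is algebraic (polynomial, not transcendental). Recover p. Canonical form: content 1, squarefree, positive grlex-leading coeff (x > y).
First, deg p = 2.
Then, symmetries: the y ↦ −y reflection is a symmetry, so y appears only in even powers.
Next, reading off the gridlines: it misses every integer gridline on the y-axis.
Finally, these observations pin down the coefficients.

3*x^2 - 2*y^2 + 2*x - 3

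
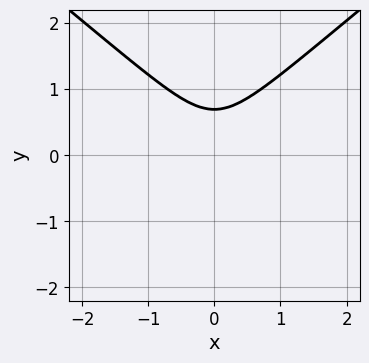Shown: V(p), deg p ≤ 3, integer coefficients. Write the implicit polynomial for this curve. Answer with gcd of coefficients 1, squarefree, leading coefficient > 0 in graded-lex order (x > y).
First, deg p = 3. No degree-2 curve has this shape.
Then, symmetries: it's symmetric under x → −x, forcing even powers of x.
Then, reading off the gridlines: no x-intercept at any integer in the box.
Finally, matching integer coefficients to the picture gives p.

2*x^2*y - 3*y^3 + 2*x^2 + 1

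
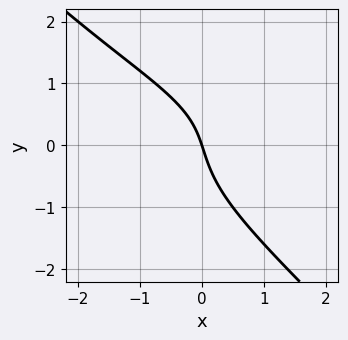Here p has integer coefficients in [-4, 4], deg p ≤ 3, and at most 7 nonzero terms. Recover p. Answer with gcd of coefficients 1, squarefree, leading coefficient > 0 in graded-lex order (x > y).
1. Degree: no degree-2 curve has this shape, so deg p = 3.
2. Observable constraints: it meets the x-axis at x = 0 (among the integer gridlines); it crosses the y-axis at the gridline y = 0.
3. Assembling these constraints gives the stated polynomial.

2*x*y^2 + 2*y^3 - x*y + 3*x + y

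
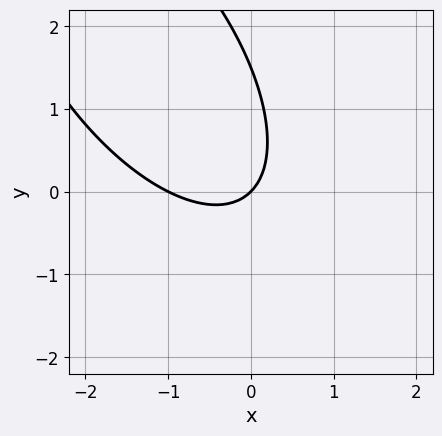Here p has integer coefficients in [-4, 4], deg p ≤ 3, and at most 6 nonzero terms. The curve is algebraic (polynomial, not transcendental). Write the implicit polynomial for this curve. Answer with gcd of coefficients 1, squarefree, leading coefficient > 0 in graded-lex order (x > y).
3*x^2 + 3*x*y + 2*y^2 + 3*x - 3*y

First, the degree is 2 — no degree-1 curve has this shape.
Next, observable constraints: it crosses the y-axis at the gridline y = 0; the x-axis gridline crossings are at x ∈ {-1, 0}.
Finally, matching integer coefficients to the picture gives p.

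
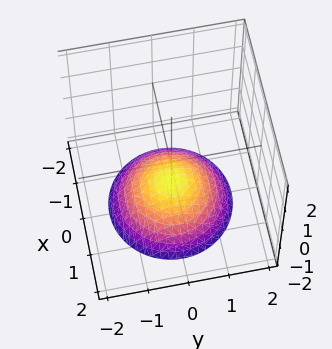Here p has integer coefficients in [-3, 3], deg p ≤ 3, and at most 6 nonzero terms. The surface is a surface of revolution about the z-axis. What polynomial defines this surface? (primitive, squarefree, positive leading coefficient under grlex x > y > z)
x^2 + y^2 + 2*z + 2

1. The degree is 2 — a generic line meets the surface in up to 2 points.
2. By symmetry, every cross-section ⟂ z is a circle, so x, y appear only via x² + y².
3. Observable constraints: no x-intercept at any integer in the box; the surface avoids every integer y-axis point in the box.
4. Solving for integer coefficients yields p as stated. Check: (0, 0, -1) on the z-axis lies on the surface, and p(0, 0, -1) = 0. ✓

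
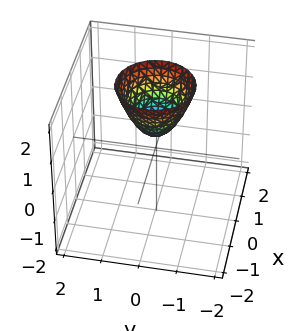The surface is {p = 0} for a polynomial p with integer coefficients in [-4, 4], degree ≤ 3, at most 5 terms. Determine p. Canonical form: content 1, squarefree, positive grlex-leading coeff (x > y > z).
(a) The degree is 2 — no degree-1 surface has this shape.
(b) Symmetry: the surface is invariant under rotation about z: p = q(x² + y², z).
(c) Against the integer gridlines: it misses every integer gridline on the y-axis; a circular section at z = 1 has radius between 0 and 1.
(d) These observations pin down the coefficients.

3*x^2 + 3*y^2 - 2*z + 1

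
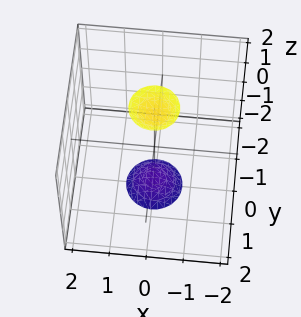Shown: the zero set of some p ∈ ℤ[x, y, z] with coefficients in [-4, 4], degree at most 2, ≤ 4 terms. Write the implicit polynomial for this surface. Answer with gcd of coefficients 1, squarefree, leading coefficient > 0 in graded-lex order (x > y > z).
3*x^2 + 3*y^2 - z^2 + 3

1. The picture has 2 separate pieces.
2. The degree is 2 — two separate bowl-shaped sheets opening away from each other; a quadric.
3. Symmetries: the surface is invariant under rotation about z: p = q(x² + y², z); the z ↦ −z reflection is a symmetry, so z appears only in even powers.
4. Reading off the gridlines: it misses every integer gridline on the x-axis; a circular section at z = 2 has radius between 0 and 1.
5. Assembling these constraints gives the stated polynomial.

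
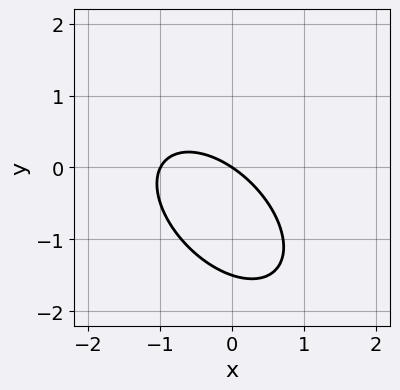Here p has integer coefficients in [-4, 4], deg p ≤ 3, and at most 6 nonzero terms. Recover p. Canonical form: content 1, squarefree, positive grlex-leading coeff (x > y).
2*x^2 + 2*x*y + 2*y^2 + 2*x + 3*y

First, deg p = 2.
Then, against the integer gridlines: one y-axis crossing is at y = 0; the x-axis gridline crossings are at x ∈ {-1, 0}.
Finally, solving for integer coefficients yields p as stated.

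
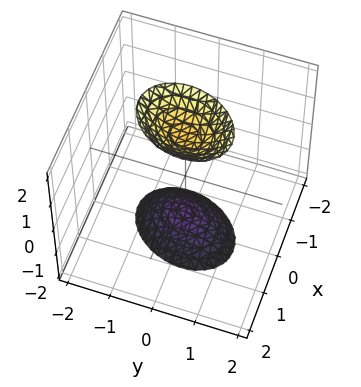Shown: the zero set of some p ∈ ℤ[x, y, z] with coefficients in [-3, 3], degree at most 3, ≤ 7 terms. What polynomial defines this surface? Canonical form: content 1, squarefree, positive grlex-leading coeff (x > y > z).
3*x^2 - x*y + 2*y^2 - z^2 + 2

I count 2 distinct pieces. Treating them together as one polynomial.
Degree: the shape is more complex than any degree-1 surface, so deg p = 2.
Against the integer gridlines: the surface avoids every integer y-axis point in the box; no x-intercept at any integer in the box.
Solving for integer coefficients yields p as stated.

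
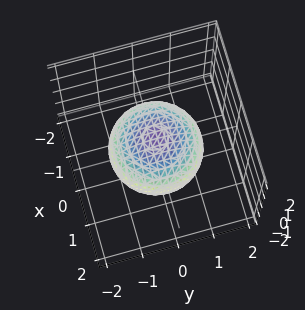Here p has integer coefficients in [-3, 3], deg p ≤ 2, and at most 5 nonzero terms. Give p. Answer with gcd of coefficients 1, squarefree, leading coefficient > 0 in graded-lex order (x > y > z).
1. Degree: the shape is more complex than any degree-1 surface, so deg p = 2.
2. Symmetries: the surface is invariant under rotation about z: p = q(x² + y², z).
3. Checking where it meets the axes: the z-axis gridline crossings are at z ∈ {-1, 1}; a circular section at z = 0 has radius between 1 and 2.
4. Matching integer coefficients to the picture gives p.

2*x^2 + 2*y^2 + 3*z^2 - 3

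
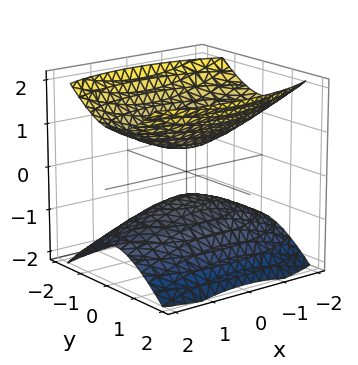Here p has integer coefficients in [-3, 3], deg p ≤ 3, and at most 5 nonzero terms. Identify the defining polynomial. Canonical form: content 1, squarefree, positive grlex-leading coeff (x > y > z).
First, the picture has 2 separate pieces. Treating them together as one polynomial.
Next, degree: two separate bowl-shaped sheets opening away from each other; a quadric, so deg p = 2.
Then, symmetries: it's symmetric under z → −z, forcing even powers of z; mirror symmetry x ↦ −x ⇒ only even powers of x; mirror symmetry y ↦ −y ⇒ only even powers of y.
Next, against the integer gridlines: no y-intercept at any integer in the box; the surface avoids every integer x-axis point in the box.
Finally, solving for integer coefficients yields p as stated.

x^2 + 3*y^2 - 3*z^2 + 1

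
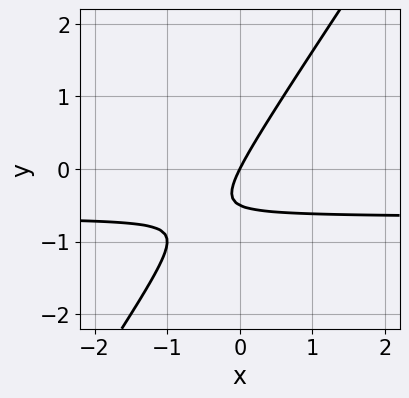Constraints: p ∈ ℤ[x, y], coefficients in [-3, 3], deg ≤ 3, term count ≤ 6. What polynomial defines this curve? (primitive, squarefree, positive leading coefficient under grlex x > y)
3*x*y - 2*y^2 + 2*x - y

(a) The degree is 2 — no degree-1 curve has this shape.
(b) From the axis intercepts and sections: it meets the y-axis at y = 0 (among the integer gridlines); it meets the x-axis at x = 0 (among the integer gridlines).
(c) Fitting integer coefficients to these (and the overall shape) gives p.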